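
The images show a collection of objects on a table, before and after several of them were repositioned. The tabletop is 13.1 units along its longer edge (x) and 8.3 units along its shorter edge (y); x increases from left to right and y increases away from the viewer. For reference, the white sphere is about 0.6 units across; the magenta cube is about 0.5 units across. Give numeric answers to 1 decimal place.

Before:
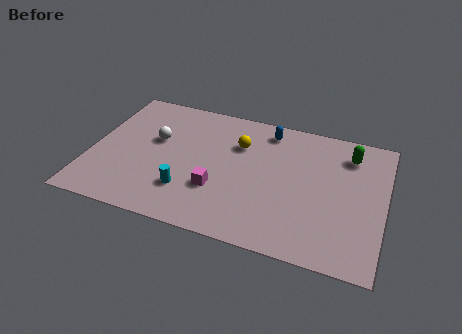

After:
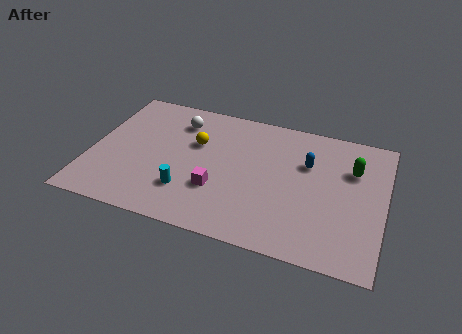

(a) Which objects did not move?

the magenta cube and the cyan cylinder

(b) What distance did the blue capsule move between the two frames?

2.5

The blue capsule was near (7.7, 7.1) before and (9.6, 5.5) after, so it travelled √(1.9² + 1.6²) ≈ 2.5 units.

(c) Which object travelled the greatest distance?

the blue capsule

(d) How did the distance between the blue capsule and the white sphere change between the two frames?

+0.7

Before: roughly 5.3 units apart; after: 6.0. That's 0.7 units further apart.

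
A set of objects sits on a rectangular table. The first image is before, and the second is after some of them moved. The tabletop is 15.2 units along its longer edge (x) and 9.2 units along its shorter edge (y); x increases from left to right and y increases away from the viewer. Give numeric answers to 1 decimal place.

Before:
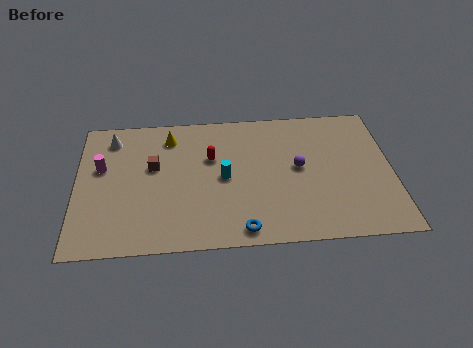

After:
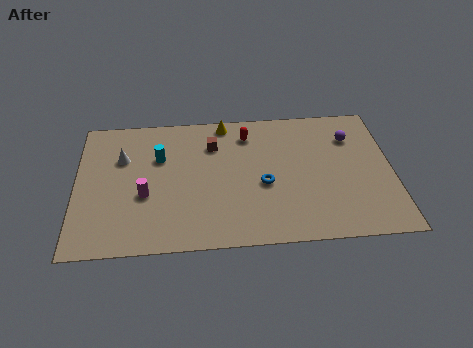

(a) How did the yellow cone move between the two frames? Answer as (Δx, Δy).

(2.7, 0.8)

The yellow cone started near (4.5, 7.5) and ended near (7.2, 8.3).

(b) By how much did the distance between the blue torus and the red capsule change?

-1.5

Before: roughly 5.1 units apart; after: 3.6. That's 1.5 units closer together.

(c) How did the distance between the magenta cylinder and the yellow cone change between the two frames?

+2.3

The distance was about 3.8 in the first image and 6.1 in the second, so they moved 2.3 units further apart.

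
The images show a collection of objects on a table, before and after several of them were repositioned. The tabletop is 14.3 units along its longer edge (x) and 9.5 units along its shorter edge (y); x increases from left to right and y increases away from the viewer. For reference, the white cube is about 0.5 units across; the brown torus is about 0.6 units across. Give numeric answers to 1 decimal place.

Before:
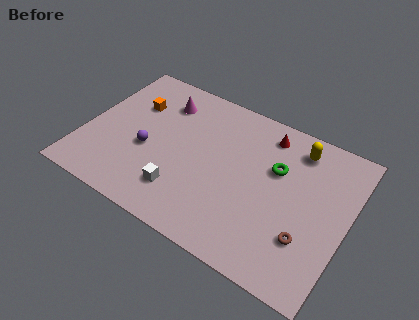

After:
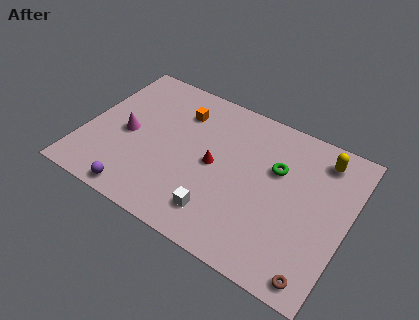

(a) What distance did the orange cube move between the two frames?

2.6

The orange cube was near (2.3, 6.5) before and (4.8, 7.2) after, so it travelled √(2.5² + 0.7²) ≈ 2.6 units.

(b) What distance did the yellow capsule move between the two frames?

1.3

The yellow capsule was near (11.2, 7.9) before and (12.5, 7.9) after, so it travelled √(1.3² + 0.0²) ≈ 1.3 units.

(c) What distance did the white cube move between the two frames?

2.1

The white cube was near (5.7, 2.2) before and (7.8, 1.9) after, so it travelled √(2.1² + 0.3²) ≈ 2.1 units.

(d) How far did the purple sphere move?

3.0

The purple sphere was near (3.5, 3.9) before and (3.5, 0.9) after, so it travelled √(0.0² + 3.0²) ≈ 3.0 units.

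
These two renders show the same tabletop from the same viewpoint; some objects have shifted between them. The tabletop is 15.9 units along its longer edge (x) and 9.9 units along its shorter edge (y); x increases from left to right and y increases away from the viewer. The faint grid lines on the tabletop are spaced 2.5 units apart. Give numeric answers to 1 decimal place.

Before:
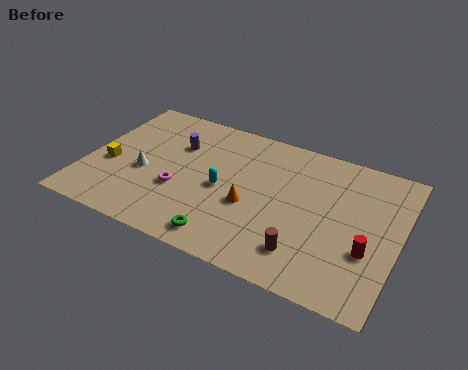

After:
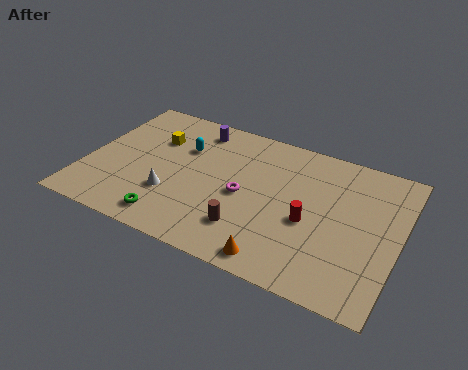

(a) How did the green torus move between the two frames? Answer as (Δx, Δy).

(-2.8, 0.1)

From the two frames, the green torus sits at roughly (7.6, 1.3) before and (4.8, 1.4) after.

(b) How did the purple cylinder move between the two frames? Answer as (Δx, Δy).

(0.8, 1.6)

The purple cylinder started near (4.3, 6.8) and ended near (5.1, 8.4).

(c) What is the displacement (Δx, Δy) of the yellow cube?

(2.0, 2.8)

From the two frames, the yellow cube sits at roughly (1.2, 4.0) before and (3.2, 6.8) after.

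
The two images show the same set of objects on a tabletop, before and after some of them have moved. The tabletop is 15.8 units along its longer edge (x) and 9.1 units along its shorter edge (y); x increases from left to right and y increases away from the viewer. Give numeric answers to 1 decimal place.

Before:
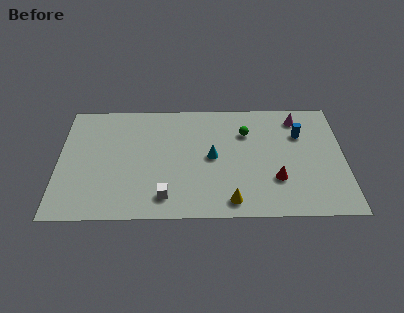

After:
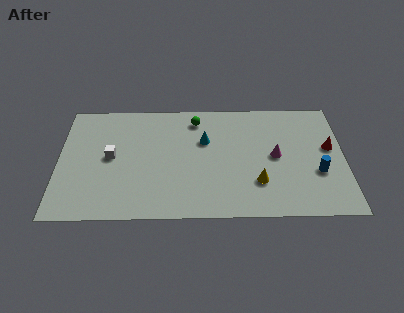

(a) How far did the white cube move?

4.3

From (5.9, 1.6) to (2.9, 4.7), the white cube covered √(3.0² + 3.1²) ≈ 4.3 units.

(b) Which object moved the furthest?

the white cube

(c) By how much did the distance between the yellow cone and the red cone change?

+1.8

Before: roughly 3.0 units apart; after: 4.8. That's 1.8 units further apart.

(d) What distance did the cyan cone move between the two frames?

1.4

From (8.5, 4.6) to (8.1, 5.9), the cyan cone covered √(0.4² + 1.3²) ≈ 1.4 units.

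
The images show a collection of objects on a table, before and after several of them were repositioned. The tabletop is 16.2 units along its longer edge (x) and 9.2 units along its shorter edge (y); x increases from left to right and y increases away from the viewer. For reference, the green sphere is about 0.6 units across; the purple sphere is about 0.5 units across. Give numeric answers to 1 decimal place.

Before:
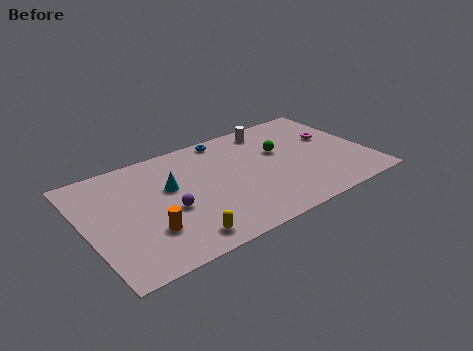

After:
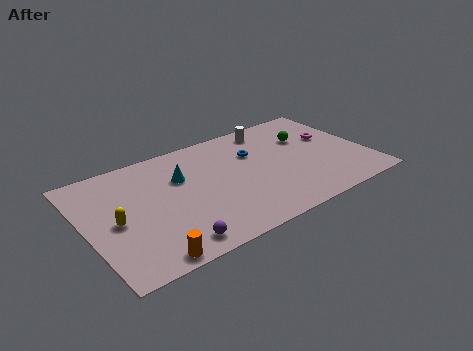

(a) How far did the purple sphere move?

2.6

The purple sphere moved from about (4.6, 3.8) to (4.3, 1.2), a distance of √(0.3² + 2.6²) ≈ 2.6.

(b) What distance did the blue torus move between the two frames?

2.5

The blue torus moved from about (8.6, 8.3) to (9.9, 6.2), a distance of √(1.3² + 2.1²) ≈ 2.5.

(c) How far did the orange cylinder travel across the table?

1.9

The orange cylinder was near (3.2, 2.7) before and (2.8, 0.8) after, so it travelled √(0.4² + 1.9²) ≈ 1.9 units.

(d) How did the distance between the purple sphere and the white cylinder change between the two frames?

+1.8

They were about 7.8 units apart before and 9.6 after — 1.8 units further apart.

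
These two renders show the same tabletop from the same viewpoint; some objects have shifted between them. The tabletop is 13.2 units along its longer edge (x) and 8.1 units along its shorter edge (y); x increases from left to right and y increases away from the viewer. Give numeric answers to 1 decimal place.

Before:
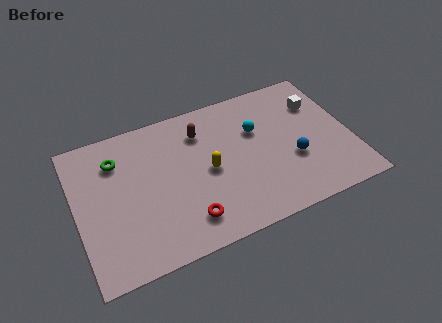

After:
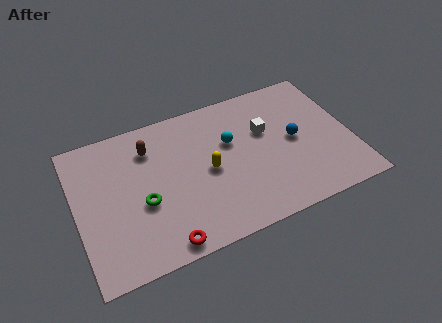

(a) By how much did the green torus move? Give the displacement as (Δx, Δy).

(1.0, -2.8)

From the two frames, the green torus sits at roughly (2.1, 6.1) before and (3.1, 3.3) after.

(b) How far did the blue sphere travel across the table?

1.1

The blue sphere was near (10.3, 3.0) before and (10.5, 4.1) after, so it travelled √(0.2² + 1.1²) ≈ 1.1 units.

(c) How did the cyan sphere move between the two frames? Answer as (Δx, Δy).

(-1.3, -0.2)

The cyan sphere started near (8.8, 5.3) and ended near (7.5, 5.1).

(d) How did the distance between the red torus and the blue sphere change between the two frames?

+2.0

The distance was about 5.5 in the first image and 7.5 in the second, so they moved 2.0 units further apart.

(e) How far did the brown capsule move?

2.5

The brown capsule was near (6.2, 6.2) before and (3.7, 6.2) after, so it travelled √(2.5² + 0.0²) ≈ 2.5 units.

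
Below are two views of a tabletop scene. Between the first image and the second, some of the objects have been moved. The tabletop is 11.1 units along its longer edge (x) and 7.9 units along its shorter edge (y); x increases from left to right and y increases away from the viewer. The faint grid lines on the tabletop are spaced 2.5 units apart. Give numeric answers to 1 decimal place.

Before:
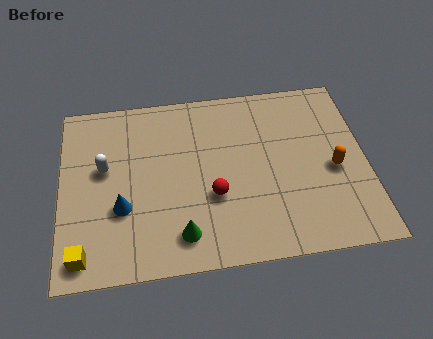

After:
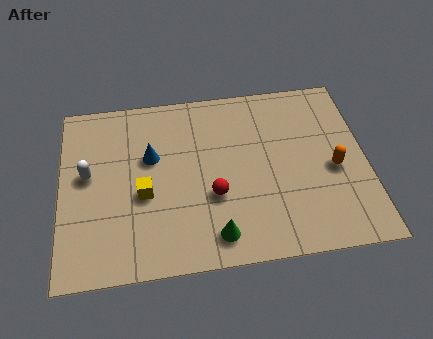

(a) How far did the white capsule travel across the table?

0.6

From (1.6, 4.6) to (1.0, 4.4), the white capsule covered √(0.6² + 0.2²) ≈ 0.6 units.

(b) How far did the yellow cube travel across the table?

3.2

The yellow cube moved from about (0.8, 1.0) to (3.0, 3.3), a distance of √(2.2² + 2.3²) ≈ 3.2.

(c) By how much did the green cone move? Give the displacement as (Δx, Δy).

(1.2, -0.2)

From the two frames, the green cone sits at roughly (4.3, 1.4) before and (5.5, 1.2) after.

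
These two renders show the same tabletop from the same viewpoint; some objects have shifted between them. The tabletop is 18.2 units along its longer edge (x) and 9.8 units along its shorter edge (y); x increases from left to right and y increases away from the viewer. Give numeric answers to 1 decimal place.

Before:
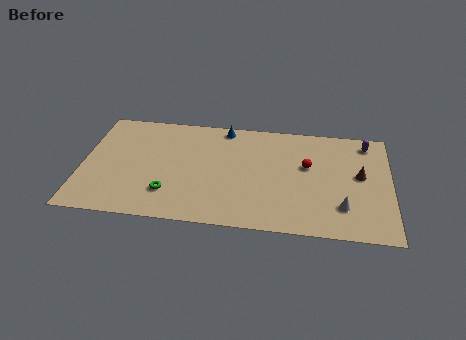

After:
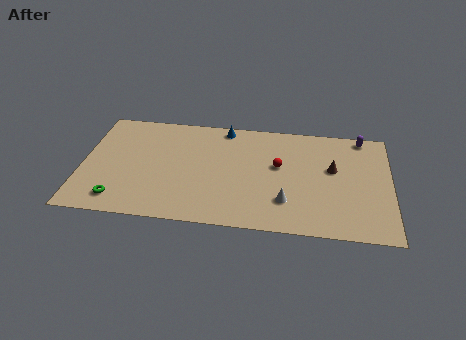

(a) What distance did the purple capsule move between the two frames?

0.6

The purple capsule moved from about (16.8, 8.4) to (16.5, 8.9), a distance of √(0.3² + 0.5²) ≈ 0.6.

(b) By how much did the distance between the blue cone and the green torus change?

+2.4

They were about 7.0 units apart before and 9.4 after — 2.4 units further apart.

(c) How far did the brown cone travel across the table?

1.6

From (16.4, 5.4) to (14.8, 5.8), the brown cone covered √(1.6² + 0.4²) ≈ 1.6 units.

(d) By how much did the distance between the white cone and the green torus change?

-0.3

They were about 10.2 units apart before and 9.9 after — 0.3 units closer together.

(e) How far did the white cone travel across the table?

3.3

From (15.4, 2.5) to (12.1, 2.6), the white cone covered √(3.3² + 0.1²) ≈ 3.3 units.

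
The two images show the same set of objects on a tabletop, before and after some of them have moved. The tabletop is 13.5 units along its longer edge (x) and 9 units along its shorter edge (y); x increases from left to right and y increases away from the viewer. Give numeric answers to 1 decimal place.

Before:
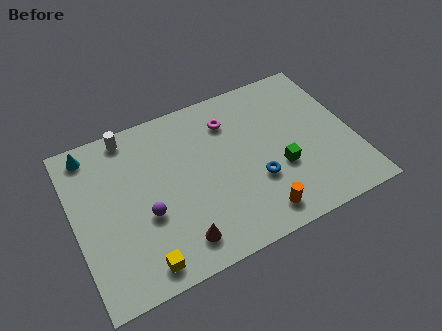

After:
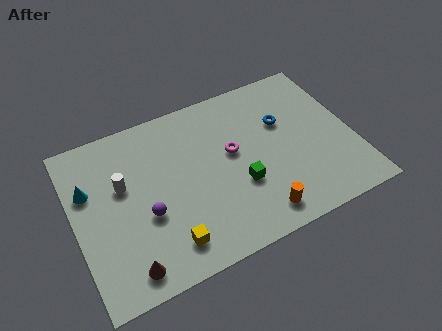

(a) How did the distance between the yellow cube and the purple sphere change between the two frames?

-0.4

Before: roughly 2.5 units apart; after: 2.1. That's 0.4 units closer together.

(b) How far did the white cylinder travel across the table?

2.7

From (3.0, 8.1) to (2.4, 5.5), the white cylinder covered √(0.6² + 2.6²) ≈ 2.7 units.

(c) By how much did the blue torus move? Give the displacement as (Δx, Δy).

(1.7, 2.7)

The blue torus started near (8.6, 3.1) and ended near (10.3, 5.8).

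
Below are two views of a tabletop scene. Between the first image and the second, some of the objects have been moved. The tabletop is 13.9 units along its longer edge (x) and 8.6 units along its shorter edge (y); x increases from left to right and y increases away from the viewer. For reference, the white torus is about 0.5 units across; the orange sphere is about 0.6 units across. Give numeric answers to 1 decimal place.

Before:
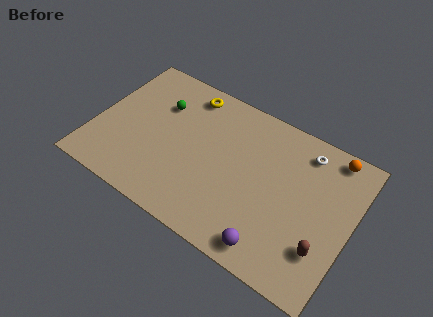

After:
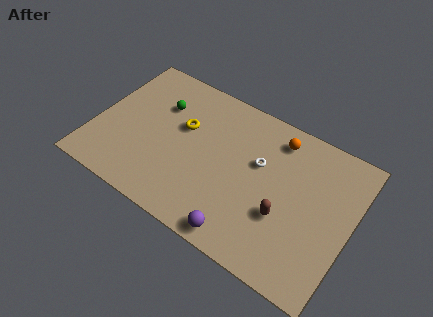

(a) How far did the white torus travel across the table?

2.9

The white torus moved from about (11.0, 7.2) to (8.8, 5.3), a distance of √(2.2² + 1.9²) ≈ 2.9.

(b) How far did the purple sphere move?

1.6

The purple sphere moved from about (10.2, 1.1) to (8.6, 0.9), a distance of √(1.6² + 0.2²) ≈ 1.6.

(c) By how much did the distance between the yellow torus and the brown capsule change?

-3.3

The distance was about 9.6 in the first image and 6.3 in the second, so they moved 3.3 units closer together.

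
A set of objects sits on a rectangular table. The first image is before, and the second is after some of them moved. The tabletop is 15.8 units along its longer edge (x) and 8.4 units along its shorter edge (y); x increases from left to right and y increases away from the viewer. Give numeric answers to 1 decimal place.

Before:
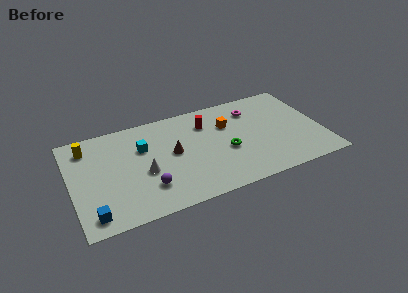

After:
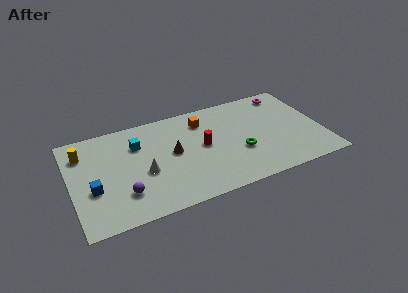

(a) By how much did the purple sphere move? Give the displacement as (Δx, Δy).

(-1.5, 0.0)

The purple sphere started near (4.6, 2.2) and ended near (3.1, 2.2).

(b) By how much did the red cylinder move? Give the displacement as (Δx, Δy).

(-0.4, -1.9)

The red cylinder started near (8.7, 6.3) and ended near (8.3, 4.4).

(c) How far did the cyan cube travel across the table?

0.5

The cyan cube moved from about (4.6, 5.6) to (4.3, 6.0), a distance of √(0.3² + 0.4²) ≈ 0.5.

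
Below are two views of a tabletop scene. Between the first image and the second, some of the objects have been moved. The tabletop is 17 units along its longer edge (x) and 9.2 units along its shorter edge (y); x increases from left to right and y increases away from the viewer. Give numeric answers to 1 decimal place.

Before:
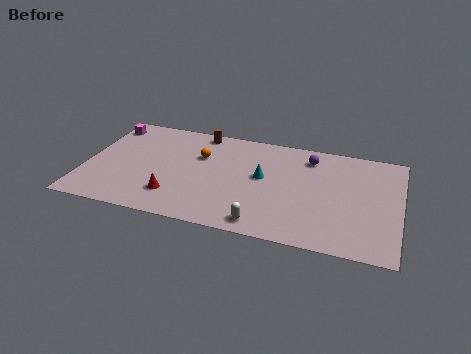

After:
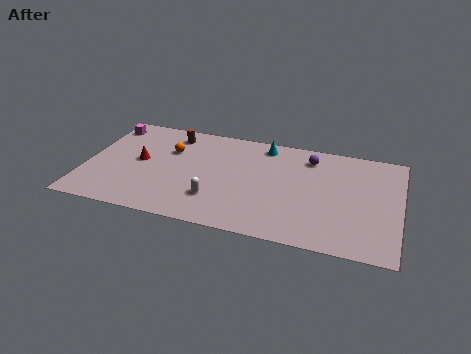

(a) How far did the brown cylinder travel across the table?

1.6

From (5.9, 8.3) to (4.4, 7.7), the brown cylinder covered √(1.5² + 0.6²) ≈ 1.6 units.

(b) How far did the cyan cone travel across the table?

2.9

From (9.6, 5.1) to (9.5, 8.0), the cyan cone covered √(0.1² + 2.9²) ≈ 2.9 units.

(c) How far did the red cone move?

3.3

The red cone was near (5.0, 2.2) before and (2.9, 4.8) after, so it travelled √(2.1² + 2.6²) ≈ 3.3 units.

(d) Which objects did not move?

the purple sphere and the magenta cube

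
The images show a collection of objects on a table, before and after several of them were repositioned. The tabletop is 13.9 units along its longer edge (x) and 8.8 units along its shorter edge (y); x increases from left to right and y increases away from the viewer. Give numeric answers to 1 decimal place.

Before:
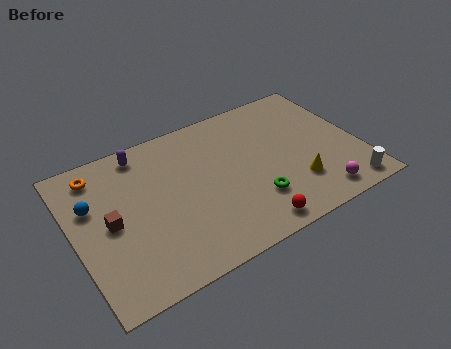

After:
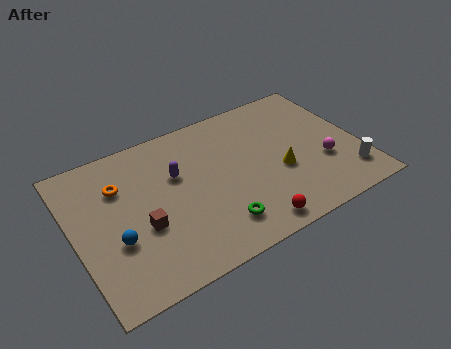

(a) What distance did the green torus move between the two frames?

2.0

From (8.4, 2.4) to (6.5, 1.8), the green torus covered √(1.9² + 0.6²) ≈ 2.0 units.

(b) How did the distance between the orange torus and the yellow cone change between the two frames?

-2.3

Before: roughly 10.3 units apart; after: 8.0. That's 2.3 units closer together.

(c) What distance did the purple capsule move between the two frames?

2.5

The purple capsule was near (3.7, 7.7) before and (5.1, 5.6) after, so it travelled √(1.4² + 2.1²) ≈ 2.5 units.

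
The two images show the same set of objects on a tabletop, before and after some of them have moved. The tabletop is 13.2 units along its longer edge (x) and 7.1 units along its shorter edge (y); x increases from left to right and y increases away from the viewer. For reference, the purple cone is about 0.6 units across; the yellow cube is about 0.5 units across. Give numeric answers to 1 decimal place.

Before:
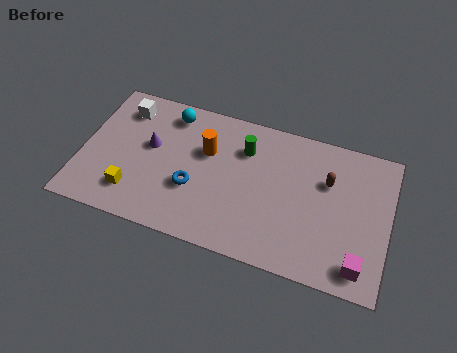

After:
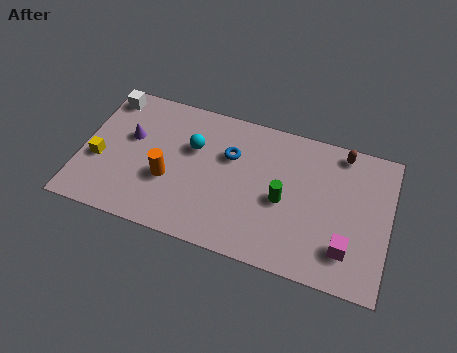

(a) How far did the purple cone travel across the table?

0.9

The purple cone moved from about (2.9, 4.1) to (2.0, 4.3), a distance of √(0.9² + 0.2²) ≈ 0.9.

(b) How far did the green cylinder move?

2.7

The green cylinder was near (6.9, 5.2) before and (8.7, 3.2) after, so it travelled √(1.8² + 2.0²) ≈ 2.7 units.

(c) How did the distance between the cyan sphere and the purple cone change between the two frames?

+0.7

Before: roughly 2.0 units apart; after: 2.7. That's 0.7 units further apart.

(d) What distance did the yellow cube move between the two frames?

2.0

From (2.4, 1.6) to (0.8, 2.8), the yellow cube covered √(1.6² + 1.2²) ≈ 2.0 units.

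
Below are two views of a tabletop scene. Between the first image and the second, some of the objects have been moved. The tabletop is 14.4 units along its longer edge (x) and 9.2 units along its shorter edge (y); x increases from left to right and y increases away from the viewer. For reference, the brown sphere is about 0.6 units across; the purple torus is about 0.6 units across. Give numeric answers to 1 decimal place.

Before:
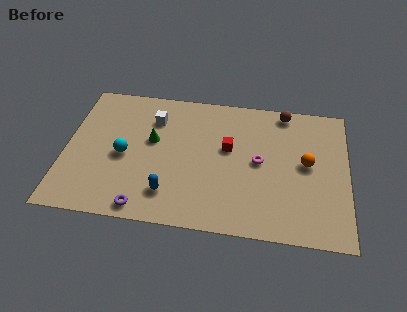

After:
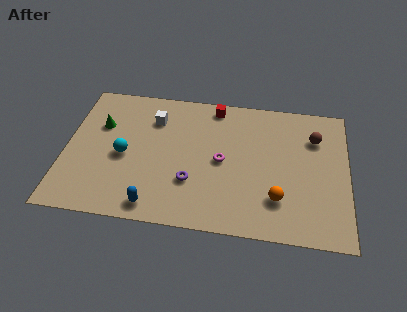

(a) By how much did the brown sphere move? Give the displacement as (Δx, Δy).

(1.6, -1.6)

From the two frames, the brown sphere sits at roughly (11.1, 8.3) before and (12.7, 6.7) after.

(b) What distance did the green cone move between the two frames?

2.8

The green cone moved from about (4.4, 5.4) to (1.7, 6.1), a distance of √(2.7² + 0.7²) ≈ 2.8.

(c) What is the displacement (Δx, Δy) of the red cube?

(-0.8, 2.8)

The red cube was at about (8.3, 5.4) and moved to about (7.5, 8.2).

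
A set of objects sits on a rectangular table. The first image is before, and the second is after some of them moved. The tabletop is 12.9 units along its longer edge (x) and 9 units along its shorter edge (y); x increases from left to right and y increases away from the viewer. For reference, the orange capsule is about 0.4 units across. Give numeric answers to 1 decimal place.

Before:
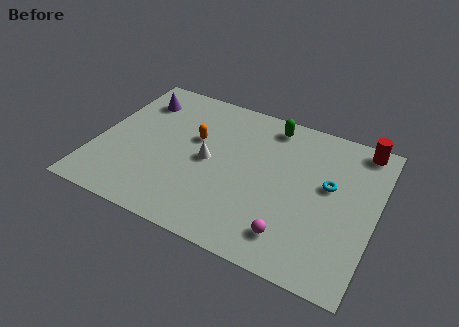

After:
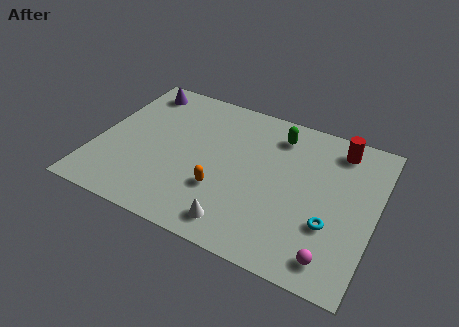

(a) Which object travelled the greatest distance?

the white cone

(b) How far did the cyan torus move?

2.2

The cyan torus was near (10.7, 5.2) before and (11.0, 3.0) after, so it travelled √(0.3² + 2.2²) ≈ 2.2 units.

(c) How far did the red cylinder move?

1.1

The red cylinder moved from about (11.9, 8.1) to (10.9, 7.6), a distance of √(1.0² + 0.5²) ≈ 1.1.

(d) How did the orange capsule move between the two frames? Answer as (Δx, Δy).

(1.6, -2.6)

From the two frames, the orange capsule sits at roughly (4.4, 5.5) before and (6.0, 2.9) after.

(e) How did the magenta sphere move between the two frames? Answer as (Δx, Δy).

(1.9, -0.4)

From the two frames, the magenta sphere sits at roughly (9.4, 1.7) before and (11.3, 1.3) after.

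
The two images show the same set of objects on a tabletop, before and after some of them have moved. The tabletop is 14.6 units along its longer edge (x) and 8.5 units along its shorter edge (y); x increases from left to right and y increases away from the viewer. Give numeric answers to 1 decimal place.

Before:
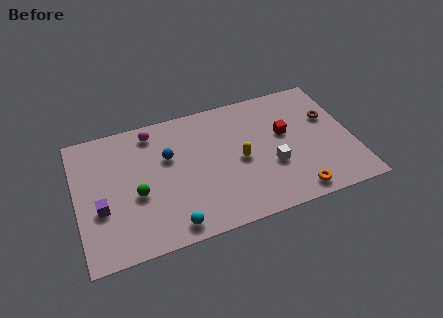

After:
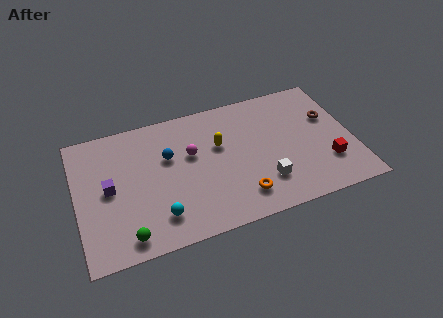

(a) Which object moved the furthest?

the red cube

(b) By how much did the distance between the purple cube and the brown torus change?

-0.6

Before: roughly 12.5 units apart; after: 11.9. That's 0.6 units closer together.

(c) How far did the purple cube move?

1.2

From (1.2, 3.2) to (1.7, 4.3), the purple cube covered √(0.5² + 1.1²) ≈ 1.2 units.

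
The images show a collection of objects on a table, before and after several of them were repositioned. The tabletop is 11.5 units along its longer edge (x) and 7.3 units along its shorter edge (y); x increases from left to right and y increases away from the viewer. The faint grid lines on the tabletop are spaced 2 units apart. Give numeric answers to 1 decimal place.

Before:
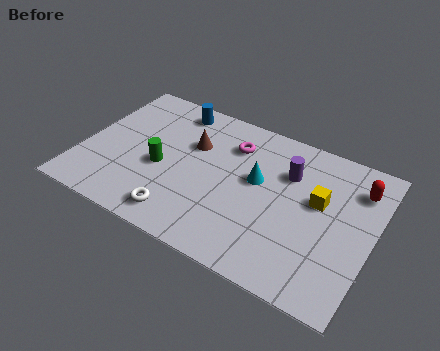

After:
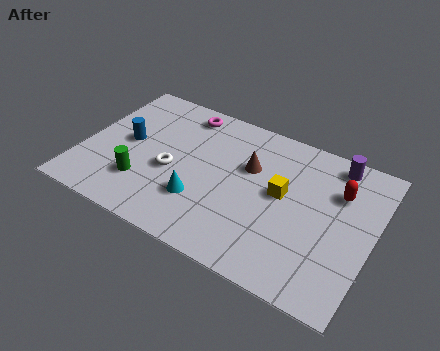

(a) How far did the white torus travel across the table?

2.1

The white torus moved from about (4.3, 1.1) to (3.6, 3.1), a distance of √(0.7² + 2.0²) ≈ 2.1.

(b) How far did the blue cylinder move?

2.9

The blue cylinder moved from about (3.2, 6.3) to (1.7, 3.8), a distance of √(1.5² + 2.5²) ≈ 2.9.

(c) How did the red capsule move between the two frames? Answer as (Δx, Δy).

(-0.7, -0.5)

From the two frames, the red capsule sits at roughly (10.7, 5.6) before and (10.0, 5.1) after.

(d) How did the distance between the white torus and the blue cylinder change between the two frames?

-3.3

They were about 5.3 units apart before and 2.0 after — 3.3 units closer together.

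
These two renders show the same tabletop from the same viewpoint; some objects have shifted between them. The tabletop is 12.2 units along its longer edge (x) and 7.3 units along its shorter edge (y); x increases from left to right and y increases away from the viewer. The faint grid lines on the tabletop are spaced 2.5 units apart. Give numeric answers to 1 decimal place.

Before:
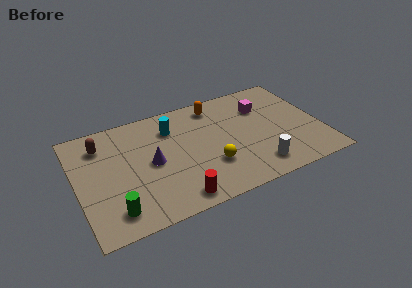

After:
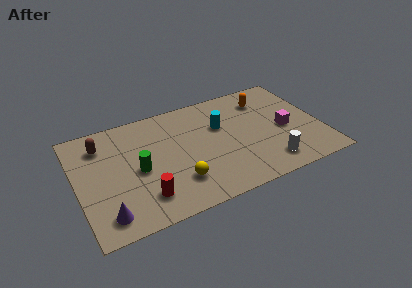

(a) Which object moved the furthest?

the purple cone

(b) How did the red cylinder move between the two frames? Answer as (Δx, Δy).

(-1.5, 0.7)

From the two frames, the red cylinder sits at roughly (4.6, 0.9) before and (3.1, 1.6) after.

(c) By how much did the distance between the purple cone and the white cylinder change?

+2.6

Before: roughly 5.5 units apart; after: 8.1. That's 2.6 units further apart.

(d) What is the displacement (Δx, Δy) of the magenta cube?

(0.9, -1.9)

The magenta cube was at about (9.5, 5.2) and moved to about (10.4, 3.3).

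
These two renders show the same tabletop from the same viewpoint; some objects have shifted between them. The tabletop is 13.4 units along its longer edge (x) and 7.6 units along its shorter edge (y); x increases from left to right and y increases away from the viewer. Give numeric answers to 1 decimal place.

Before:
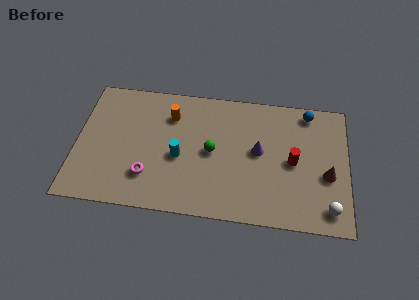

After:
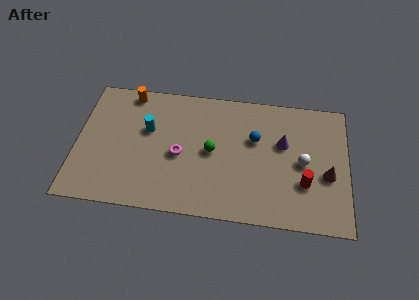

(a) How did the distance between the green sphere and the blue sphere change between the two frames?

-3.2

Before: roughly 5.5 units apart; after: 2.3. That's 3.2 units closer together.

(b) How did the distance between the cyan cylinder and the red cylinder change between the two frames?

+2.5

They were about 5.6 units apart before and 8.1 after — 2.5 units further apart.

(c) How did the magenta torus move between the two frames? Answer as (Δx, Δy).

(1.5, 1.4)

The magenta torus started near (3.6, 2.0) and ended near (5.1, 3.4).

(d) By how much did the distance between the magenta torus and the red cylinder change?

-1.0

Before: roughly 7.3 units apart; after: 6.3. That's 1.0 units closer together.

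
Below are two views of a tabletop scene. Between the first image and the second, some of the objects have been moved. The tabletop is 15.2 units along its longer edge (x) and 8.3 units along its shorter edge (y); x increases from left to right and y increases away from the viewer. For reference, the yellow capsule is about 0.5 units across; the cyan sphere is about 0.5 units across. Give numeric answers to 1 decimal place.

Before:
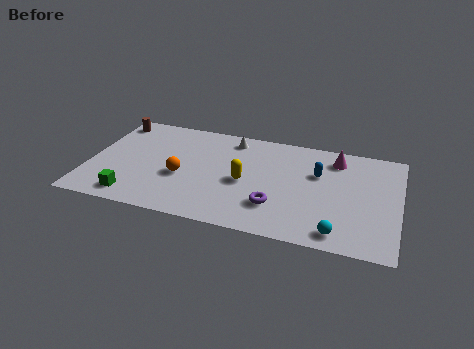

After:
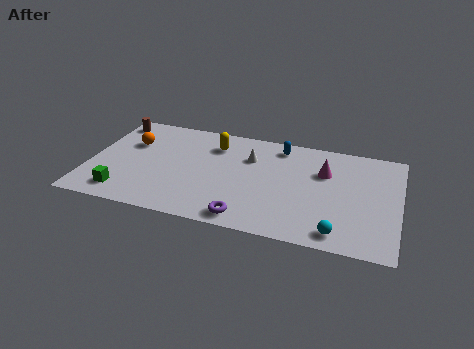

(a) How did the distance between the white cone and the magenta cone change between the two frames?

-1.5

Before: roughly 5.2 units apart; after: 3.7. That's 1.5 units closer together.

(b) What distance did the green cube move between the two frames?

0.5

The green cube moved from about (2.4, 1.2) to (1.9, 1.4), a distance of √(0.5² + 0.2²) ≈ 0.5.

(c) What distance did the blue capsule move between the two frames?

2.6

From (11.2, 5.4) to (9.2, 7.1), the blue capsule covered √(2.0² + 1.7²) ≈ 2.6 units.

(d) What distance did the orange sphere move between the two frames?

3.4

The orange sphere moved from about (4.6, 3.4) to (1.9, 5.5), a distance of √(2.7² + 2.1²) ≈ 3.4.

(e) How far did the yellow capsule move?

3.1

The yellow capsule moved from about (7.7, 3.8) to (6.0, 6.4), a distance of √(1.7² + 2.6²) ≈ 3.1.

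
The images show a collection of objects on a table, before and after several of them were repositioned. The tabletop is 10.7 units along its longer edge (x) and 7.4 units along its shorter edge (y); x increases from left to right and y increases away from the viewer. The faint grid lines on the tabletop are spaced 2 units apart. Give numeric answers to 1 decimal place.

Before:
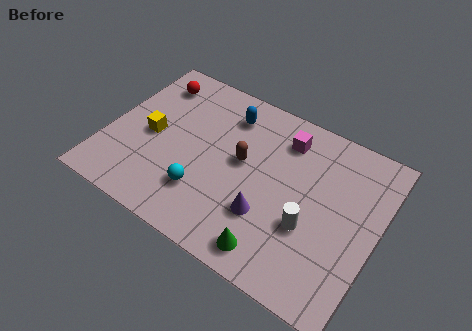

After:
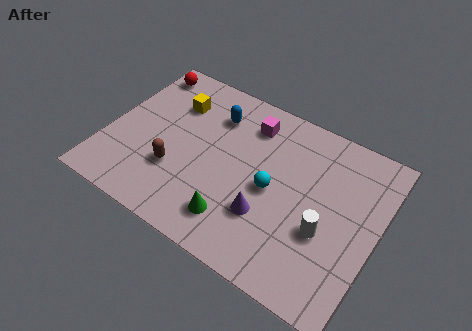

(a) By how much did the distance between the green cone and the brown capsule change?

-0.8

Before: roughly 3.6 units apart; after: 2.8. That's 0.8 units closer together.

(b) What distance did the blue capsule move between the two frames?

0.6

From (4.4, 5.9) to (3.9, 5.6), the blue capsule covered √(0.5² + 0.3²) ≈ 0.6 units.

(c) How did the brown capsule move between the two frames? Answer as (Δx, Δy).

(-2.4, -1.7)

From the two frames, the brown capsule sits at roughly (5.3, 4.1) before and (2.9, 2.4) after.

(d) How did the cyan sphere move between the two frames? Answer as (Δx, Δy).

(2.5, 1.5)

The cyan sphere started near (4.1, 2.0) and ended near (6.6, 3.5).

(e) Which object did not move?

the purple cone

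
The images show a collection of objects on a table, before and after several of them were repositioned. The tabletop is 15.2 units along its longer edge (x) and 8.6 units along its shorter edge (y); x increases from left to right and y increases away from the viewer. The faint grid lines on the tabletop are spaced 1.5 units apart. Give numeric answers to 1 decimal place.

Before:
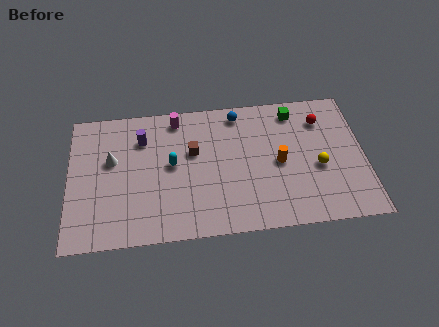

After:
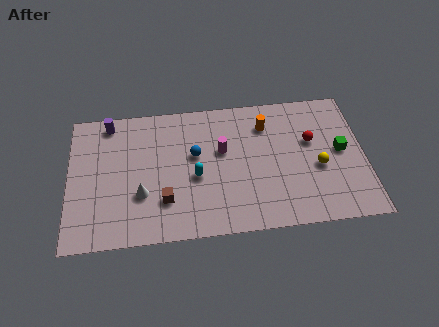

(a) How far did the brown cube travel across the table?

3.3

From (6.4, 5.3) to (4.9, 2.4), the brown cube covered √(1.5² + 2.9²) ≈ 3.3 units.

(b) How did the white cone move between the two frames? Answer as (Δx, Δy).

(1.5, -2.3)

The white cone started near (2.2, 5.2) and ended near (3.7, 2.9).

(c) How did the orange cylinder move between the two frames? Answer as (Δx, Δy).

(-0.6, 2.5)

The orange cylinder started near (10.8, 4.1) and ended near (10.2, 6.6).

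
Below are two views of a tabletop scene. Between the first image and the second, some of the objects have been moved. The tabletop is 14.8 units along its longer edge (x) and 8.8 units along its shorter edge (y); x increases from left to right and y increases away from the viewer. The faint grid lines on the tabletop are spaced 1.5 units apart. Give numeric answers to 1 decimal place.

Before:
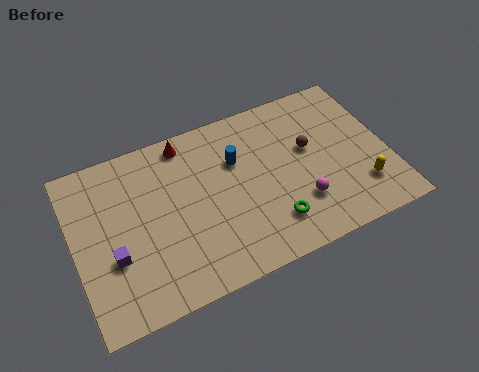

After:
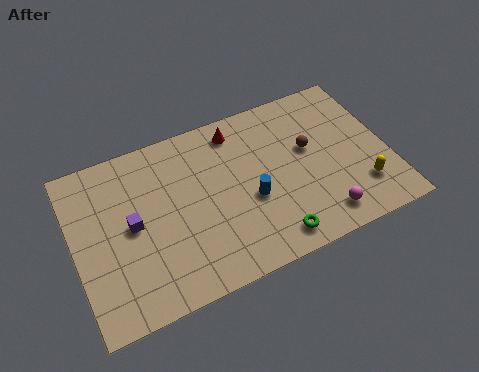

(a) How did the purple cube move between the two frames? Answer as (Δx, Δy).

(1.0, 1.3)

The purple cube was at about (1.7, 3.2) and moved to about (2.7, 4.5).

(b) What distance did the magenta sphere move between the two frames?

1.4

The magenta sphere was near (10.4, 2.5) before and (11.3, 1.4) after, so it travelled √(0.9² + 1.1²) ≈ 1.4 units.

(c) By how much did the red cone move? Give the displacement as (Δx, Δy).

(2.4, -0.3)

The red cone started near (5.6, 7.8) and ended near (8.0, 7.5).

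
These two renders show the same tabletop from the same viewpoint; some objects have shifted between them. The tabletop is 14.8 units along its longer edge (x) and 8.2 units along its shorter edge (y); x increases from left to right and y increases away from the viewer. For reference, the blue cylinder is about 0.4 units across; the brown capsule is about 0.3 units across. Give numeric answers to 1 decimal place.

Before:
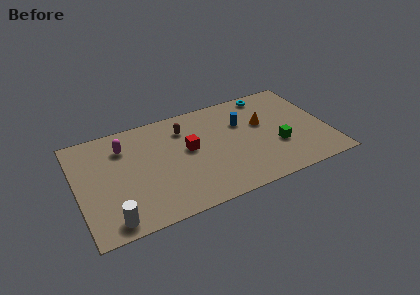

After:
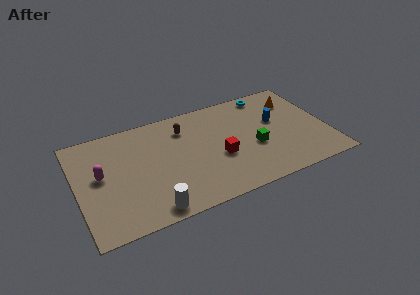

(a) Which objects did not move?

the brown capsule and the cyan torus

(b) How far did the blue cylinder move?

2.1

The blue cylinder was near (9.9, 5.5) before and (11.9, 4.9) after, so it travelled √(2.0² + 0.6²) ≈ 2.1 units.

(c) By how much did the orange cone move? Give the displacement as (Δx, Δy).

(2.1, 1.2)

From the two frames, the orange cone sits at roughly (11.1, 5.0) before and (13.2, 6.2) after.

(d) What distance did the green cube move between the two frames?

1.4

From (11.7, 2.9) to (10.4, 3.3), the green cube covered √(1.3² + 0.4²) ≈ 1.4 units.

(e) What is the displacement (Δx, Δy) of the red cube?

(1.7, -1.3)

The red cube was at about (6.6, 4.6) and moved to about (8.3, 3.3).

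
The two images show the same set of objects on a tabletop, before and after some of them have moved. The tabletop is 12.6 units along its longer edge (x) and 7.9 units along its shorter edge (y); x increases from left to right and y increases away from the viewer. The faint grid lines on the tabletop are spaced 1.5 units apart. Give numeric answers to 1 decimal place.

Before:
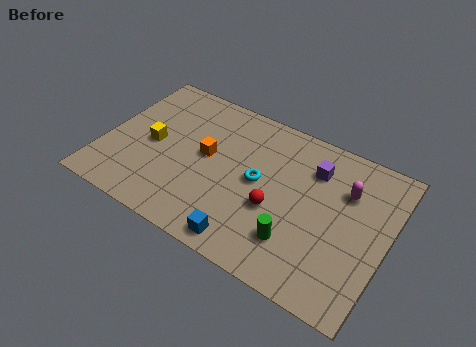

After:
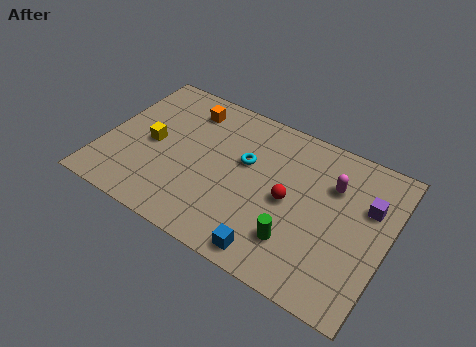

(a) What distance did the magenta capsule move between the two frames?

0.6

From (10.6, 5.5) to (10.0, 5.5), the magenta capsule covered √(0.6² + 0.0²) ≈ 0.6 units.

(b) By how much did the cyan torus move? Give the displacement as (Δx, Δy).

(-0.7, 0.7)

The cyan torus was at about (6.9, 4.1) and moved to about (6.2, 4.8).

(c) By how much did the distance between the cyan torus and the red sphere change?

+1.0

The distance was about 1.3 in the first image and 2.3 in the second, so they moved 1.0 units further apart.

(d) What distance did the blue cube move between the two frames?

1.1

From (6.9, 0.9) to (8.0, 0.9), the blue cube covered √(1.1² + 0.0²) ≈ 1.1 units.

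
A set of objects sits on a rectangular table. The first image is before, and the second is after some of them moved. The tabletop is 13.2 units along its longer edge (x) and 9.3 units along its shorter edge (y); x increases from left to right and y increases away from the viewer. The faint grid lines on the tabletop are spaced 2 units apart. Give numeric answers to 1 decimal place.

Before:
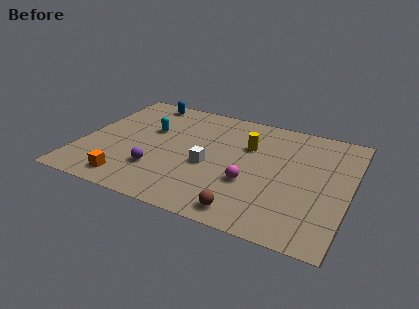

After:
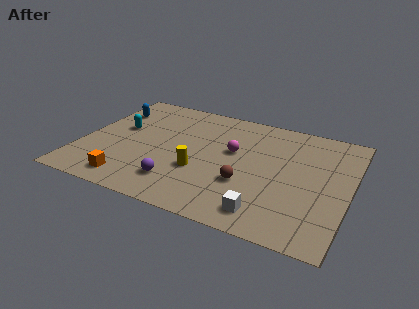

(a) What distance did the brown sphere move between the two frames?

2.1

From (8.6, 1.1) to (8.3, 3.2), the brown sphere covered √(0.3² + 2.1²) ≈ 2.1 units.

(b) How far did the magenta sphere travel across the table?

2.5

The magenta sphere was near (8.5, 3.3) before and (7.4, 5.5) after, so it travelled √(1.1² + 2.2²) ≈ 2.5 units.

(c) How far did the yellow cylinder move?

3.6

The yellow cylinder moved from about (8.1, 6.2) to (6.0, 3.3), a distance of √(2.1² + 2.9²) ≈ 3.6.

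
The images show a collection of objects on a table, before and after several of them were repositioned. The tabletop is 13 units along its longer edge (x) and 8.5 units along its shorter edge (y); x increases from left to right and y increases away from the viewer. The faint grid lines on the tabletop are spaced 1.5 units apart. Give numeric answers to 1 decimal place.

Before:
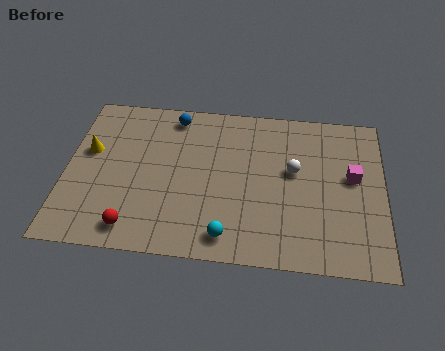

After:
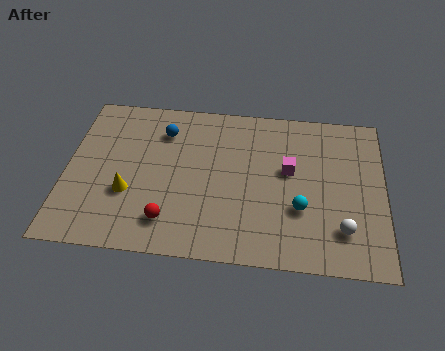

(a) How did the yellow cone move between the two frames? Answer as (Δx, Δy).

(1.7, -2.1)

The yellow cone started near (0.9, 5.1) and ended near (2.6, 3.0).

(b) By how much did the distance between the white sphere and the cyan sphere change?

-2.6

Before: roughly 4.5 units apart; after: 1.9. That's 2.6 units closer together.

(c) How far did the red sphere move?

1.5

The red sphere moved from about (2.9, 1.2) to (4.3, 1.7), a distance of √(1.4² + 0.5²) ≈ 1.5.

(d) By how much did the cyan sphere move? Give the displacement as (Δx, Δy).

(2.9, 1.7)

The cyan sphere started near (6.7, 1.2) and ended near (9.6, 2.9).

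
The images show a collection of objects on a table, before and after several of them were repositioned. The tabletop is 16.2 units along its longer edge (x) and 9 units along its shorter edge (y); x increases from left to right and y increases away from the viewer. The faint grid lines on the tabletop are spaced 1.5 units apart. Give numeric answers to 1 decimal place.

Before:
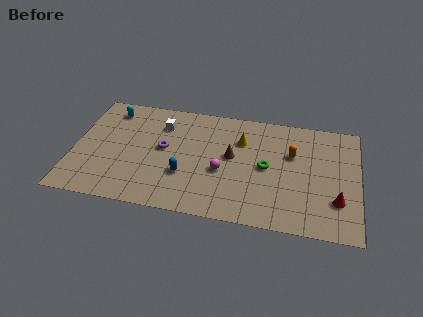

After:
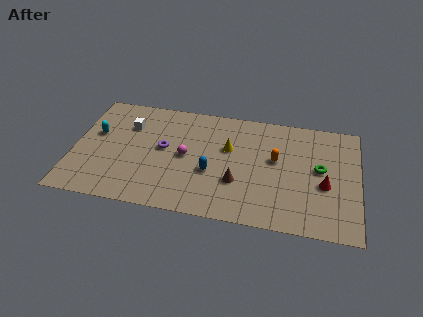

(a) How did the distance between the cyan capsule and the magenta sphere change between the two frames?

-2.3

The distance was about 7.6 in the first image and 5.3 in the second, so they moved 2.3 units closer together.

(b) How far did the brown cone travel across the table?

2.0

From (9.0, 5.0) to (9.4, 3.0), the brown cone covered √(0.4² + 2.0²) ≈ 2.0 units.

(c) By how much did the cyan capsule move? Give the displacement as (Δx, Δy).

(-0.7, -2.1)

From the two frames, the cyan capsule sits at roughly (1.9, 7.5) before and (1.2, 5.4) after.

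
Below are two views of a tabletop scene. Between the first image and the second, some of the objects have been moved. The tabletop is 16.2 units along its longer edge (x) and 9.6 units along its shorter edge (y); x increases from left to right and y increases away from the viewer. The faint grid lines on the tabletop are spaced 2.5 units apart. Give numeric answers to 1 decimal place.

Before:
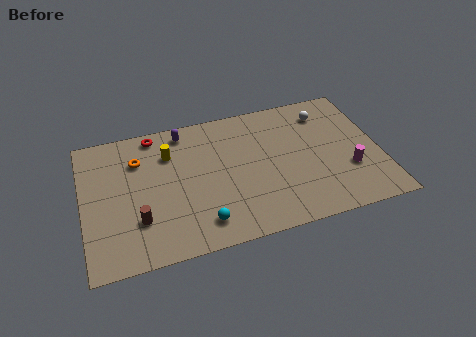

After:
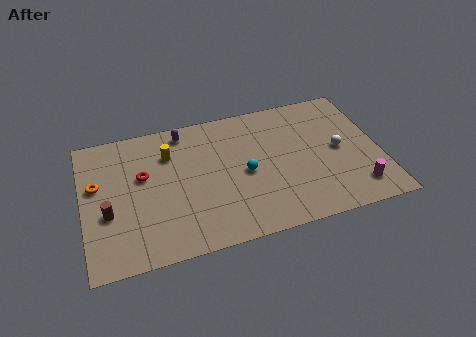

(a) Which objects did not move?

the purple capsule and the yellow cylinder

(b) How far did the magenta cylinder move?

1.4

The magenta cylinder was near (14.4, 3.2) before and (14.7, 1.8) after, so it travelled √(0.3² + 1.4²) ≈ 1.4 units.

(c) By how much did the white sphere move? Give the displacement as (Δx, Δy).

(0.5, -2.9)

From the two frames, the white sphere sits at roughly (13.5, 7.7) before and (14.0, 4.8) after.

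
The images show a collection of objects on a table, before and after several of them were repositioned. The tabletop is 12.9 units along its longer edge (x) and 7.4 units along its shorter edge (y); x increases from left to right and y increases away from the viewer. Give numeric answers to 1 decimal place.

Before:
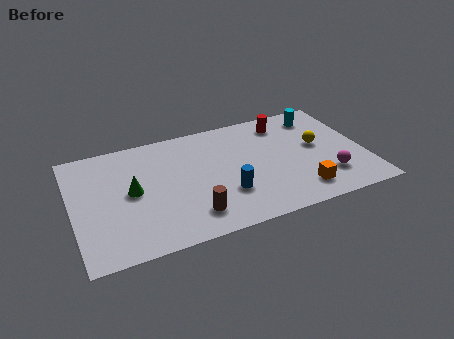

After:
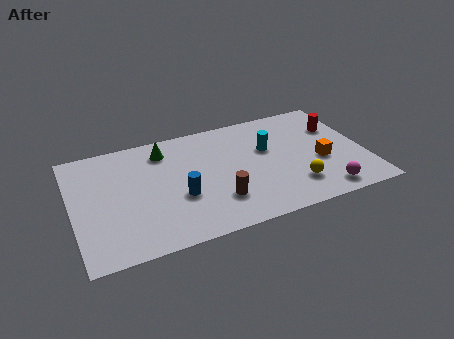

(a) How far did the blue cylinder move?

2.1

The blue cylinder moved from about (6.6, 2.3) to (4.6, 2.8), a distance of √(2.0² + 0.5²) ≈ 2.1.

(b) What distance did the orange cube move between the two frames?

1.9

The orange cube moved from about (9.8, 1.4) to (10.9, 3.0), a distance of √(1.1² + 1.6²) ≈ 1.9.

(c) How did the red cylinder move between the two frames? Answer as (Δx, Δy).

(2.3, -1.0)

From the two frames, the red cylinder sits at roughly (9.6, 6.1) before and (11.9, 5.1) after.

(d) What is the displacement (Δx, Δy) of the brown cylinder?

(1.2, 0.5)

The brown cylinder was at about (5.0, 1.5) and moved to about (6.2, 2.0).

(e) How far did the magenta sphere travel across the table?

0.9

The magenta sphere moved from about (11.1, 1.9) to (10.8, 1.0), a distance of √(0.3² + 0.9²) ≈ 0.9.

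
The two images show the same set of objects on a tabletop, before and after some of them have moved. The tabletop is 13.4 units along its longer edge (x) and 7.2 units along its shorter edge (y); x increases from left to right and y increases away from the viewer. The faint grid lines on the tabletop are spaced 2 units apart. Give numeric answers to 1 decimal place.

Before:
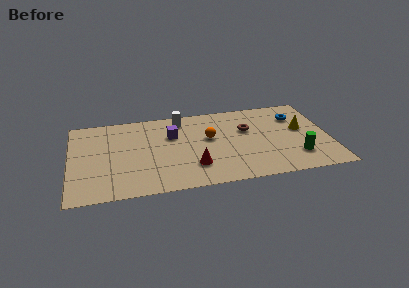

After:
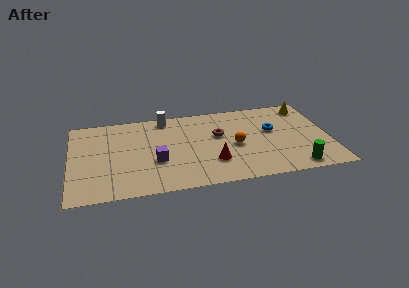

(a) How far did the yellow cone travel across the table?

2.0

The yellow cone moved from about (12.0, 4.1) to (12.4, 6.1), a distance of √(0.4² + 2.0²) ≈ 2.0.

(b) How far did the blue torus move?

1.6

From (11.8, 5.3) to (10.5, 4.3), the blue torus covered √(1.3² + 1.0²) ≈ 1.6 units.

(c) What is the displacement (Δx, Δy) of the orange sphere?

(1.3, -0.9)

The orange sphere started near (7.2, 4.2) and ended near (8.5, 3.3).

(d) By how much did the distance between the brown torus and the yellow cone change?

+2.2

The distance was about 2.8 in the first image and 5.0 in the second, so they moved 2.2 units further apart.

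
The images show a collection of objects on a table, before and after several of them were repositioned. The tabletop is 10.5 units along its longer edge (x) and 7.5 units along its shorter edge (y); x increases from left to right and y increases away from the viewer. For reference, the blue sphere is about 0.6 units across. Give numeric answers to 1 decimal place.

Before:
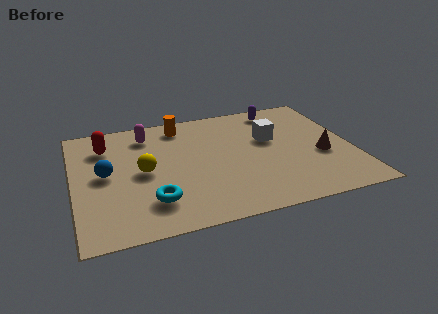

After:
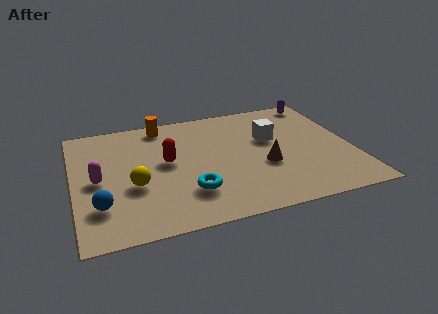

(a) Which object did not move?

the white cube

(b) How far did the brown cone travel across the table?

2.2

From (9.3, 3.0) to (7.1, 2.9), the brown cone covered √(2.2² + 0.1²) ≈ 2.2 units.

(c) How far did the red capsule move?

2.7

From (1.3, 5.7) to (3.5, 4.1), the red capsule covered √(2.2² + 1.6²) ≈ 2.7 units.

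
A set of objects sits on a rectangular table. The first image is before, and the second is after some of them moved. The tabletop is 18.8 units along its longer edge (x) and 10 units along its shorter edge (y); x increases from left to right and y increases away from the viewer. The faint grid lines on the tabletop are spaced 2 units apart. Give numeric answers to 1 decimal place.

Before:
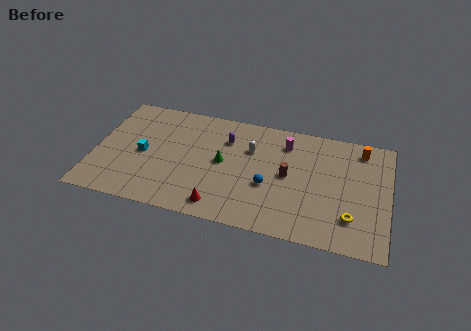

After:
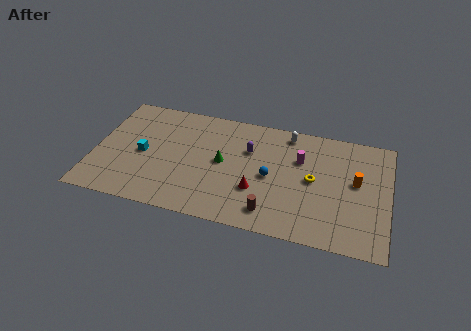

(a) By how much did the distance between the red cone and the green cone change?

-0.8

They were about 3.8 units apart before and 3.0 after — 0.8 units closer together.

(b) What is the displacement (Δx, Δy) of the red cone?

(2.2, 1.9)

From the two frames, the red cone sits at roughly (8.3, 1.4) before and (10.5, 3.3) after.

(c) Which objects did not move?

the green cone and the cyan cube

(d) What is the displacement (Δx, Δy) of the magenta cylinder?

(1.0, -1.2)

From the two frames, the magenta cylinder sits at roughly (12.1, 7.9) before and (13.1, 6.7) after.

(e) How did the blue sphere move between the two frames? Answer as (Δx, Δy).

(0.1, 0.8)

From the two frames, the blue sphere sits at roughly (11.2, 3.9) before and (11.3, 4.7) after.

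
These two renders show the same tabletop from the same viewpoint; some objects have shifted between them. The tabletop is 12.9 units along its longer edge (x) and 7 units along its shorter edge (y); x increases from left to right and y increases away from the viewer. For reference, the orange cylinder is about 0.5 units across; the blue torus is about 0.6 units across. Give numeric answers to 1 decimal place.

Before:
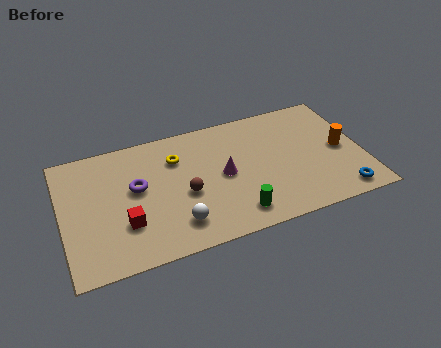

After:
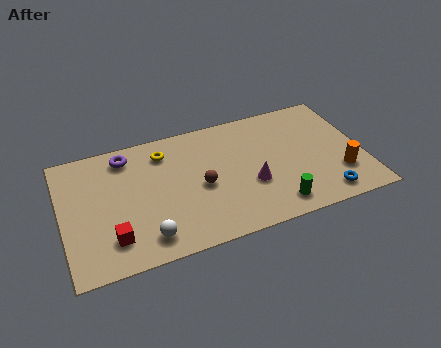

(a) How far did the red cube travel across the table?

0.8

The red cube was near (2.6, 2.2) before and (2.0, 1.6) after, so it travelled √(0.6² + 0.6²) ≈ 0.8 units.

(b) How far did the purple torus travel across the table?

1.9

From (3.2, 4.0) to (2.9, 5.9), the purple torus covered √(0.3² + 1.9²) ≈ 1.9 units.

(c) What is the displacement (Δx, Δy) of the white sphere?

(-1.3, -0.3)

The white sphere started near (4.7, 1.5) and ended near (3.4, 1.2).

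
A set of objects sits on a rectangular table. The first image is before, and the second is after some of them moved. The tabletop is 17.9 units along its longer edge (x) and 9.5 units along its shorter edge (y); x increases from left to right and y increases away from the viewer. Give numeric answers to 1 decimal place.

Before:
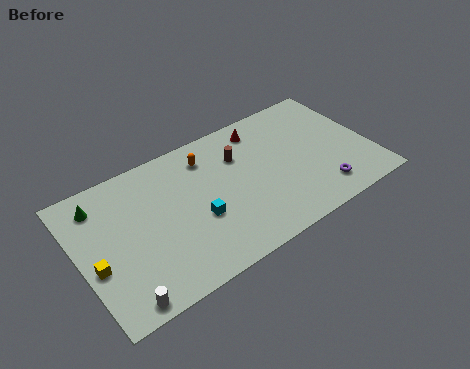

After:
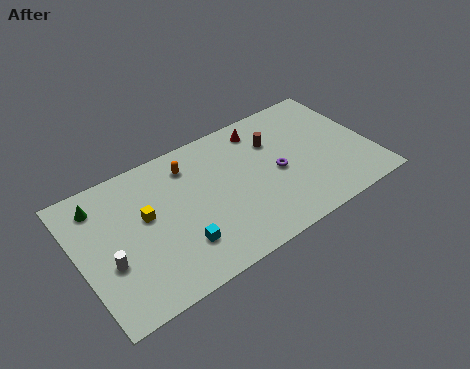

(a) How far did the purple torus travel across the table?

3.5

From (14.4, 1.8) to (12.1, 4.4), the purple torus covered √(2.3² + 2.6²) ≈ 3.5 units.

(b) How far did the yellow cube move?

3.7

From (0.8, 3.8) to (4.1, 5.5), the yellow cube covered √(3.3² + 1.7²) ≈ 3.7 units.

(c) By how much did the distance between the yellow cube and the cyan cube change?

-2.8

The distance was about 6.2 in the first image and 3.4 in the second, so they moved 2.8 units closer together.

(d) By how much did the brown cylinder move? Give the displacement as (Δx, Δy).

(2.2, 0.0)

From the two frames, the brown cylinder sits at roughly (10.1, 6.7) before and (12.3, 6.7) after.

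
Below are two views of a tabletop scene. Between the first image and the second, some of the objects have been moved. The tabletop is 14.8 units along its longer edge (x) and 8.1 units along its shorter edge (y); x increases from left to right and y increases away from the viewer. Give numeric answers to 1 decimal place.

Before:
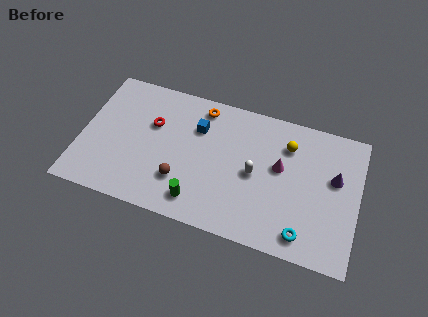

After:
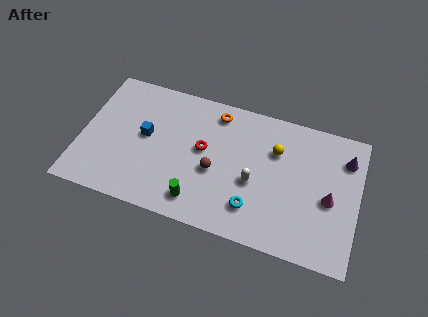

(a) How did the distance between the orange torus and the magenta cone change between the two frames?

+2.1

They were about 5.0 units apart before and 7.1 after — 2.1 units further apart.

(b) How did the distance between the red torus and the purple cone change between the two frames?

-2.1

The distance was about 9.8 in the first image and 7.7 in the second, so they moved 2.1 units closer together.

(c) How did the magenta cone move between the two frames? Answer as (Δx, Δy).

(2.7, -1.1)

The magenta cone was at about (10.6, 4.7) and moved to about (13.3, 3.6).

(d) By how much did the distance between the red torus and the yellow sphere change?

-3.3

Before: roughly 7.3 units apart; after: 4.0. That's 3.3 units closer together.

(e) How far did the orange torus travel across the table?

0.8

From (6.2, 7.0) to (7.0, 6.9), the orange torus covered √(0.8² + 0.1²) ≈ 0.8 units.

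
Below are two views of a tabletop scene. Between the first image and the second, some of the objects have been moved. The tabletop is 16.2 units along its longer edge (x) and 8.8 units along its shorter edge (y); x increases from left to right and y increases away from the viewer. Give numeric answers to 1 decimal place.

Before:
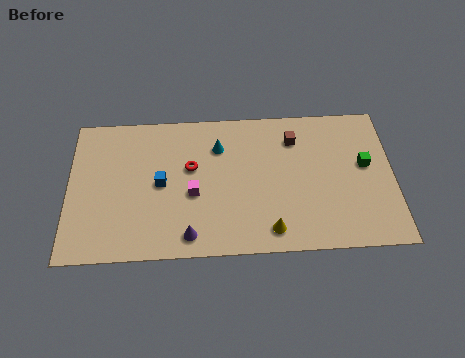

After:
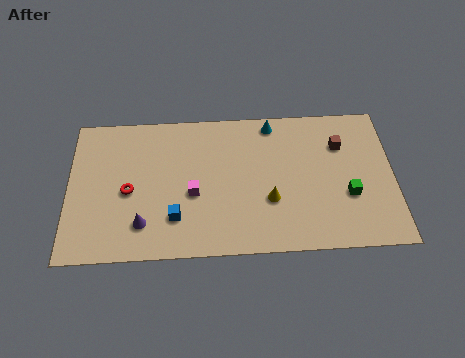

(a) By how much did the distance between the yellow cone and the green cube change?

-2.2

They were about 6.1 units apart before and 3.9 after — 2.2 units closer together.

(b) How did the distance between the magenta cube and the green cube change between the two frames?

-1.0

They were about 8.7 units apart before and 7.7 after — 1.0 units closer together.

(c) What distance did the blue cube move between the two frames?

2.2

The blue cube moved from about (4.6, 4.4) to (5.3, 2.3), a distance of √(0.7² + 2.1²) ≈ 2.2.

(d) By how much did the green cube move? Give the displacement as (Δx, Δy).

(-0.9, -1.8)

The green cube started near (14.8, 5.0) and ended near (13.9, 3.2).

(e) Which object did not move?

the magenta cube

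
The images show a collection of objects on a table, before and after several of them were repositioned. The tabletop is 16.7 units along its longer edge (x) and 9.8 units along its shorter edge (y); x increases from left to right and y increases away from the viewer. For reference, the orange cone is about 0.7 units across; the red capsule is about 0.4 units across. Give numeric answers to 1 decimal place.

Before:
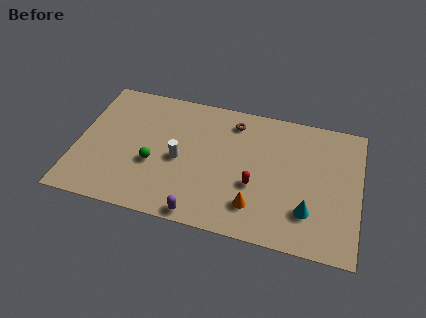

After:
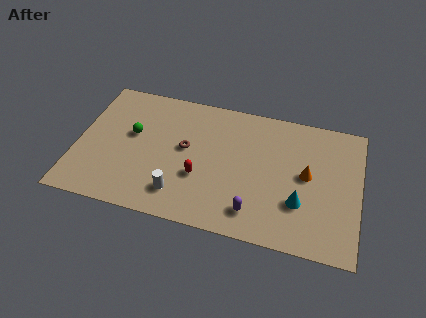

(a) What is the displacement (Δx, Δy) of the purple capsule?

(3.1, 1.0)

The purple capsule started near (7.6, 0.8) and ended near (10.7, 1.8).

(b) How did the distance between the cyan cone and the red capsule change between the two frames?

+2.5

Before: roughly 3.4 units apart; after: 5.9. That's 2.5 units further apart.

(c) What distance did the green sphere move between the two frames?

2.4

From (4.6, 3.8) to (3.2, 5.7), the green sphere covered √(1.4² + 1.9²) ≈ 2.4 units.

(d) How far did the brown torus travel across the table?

3.8

From (9.1, 8.1) to (6.4, 5.4), the brown torus covered √(2.7² + 2.7²) ≈ 3.8 units.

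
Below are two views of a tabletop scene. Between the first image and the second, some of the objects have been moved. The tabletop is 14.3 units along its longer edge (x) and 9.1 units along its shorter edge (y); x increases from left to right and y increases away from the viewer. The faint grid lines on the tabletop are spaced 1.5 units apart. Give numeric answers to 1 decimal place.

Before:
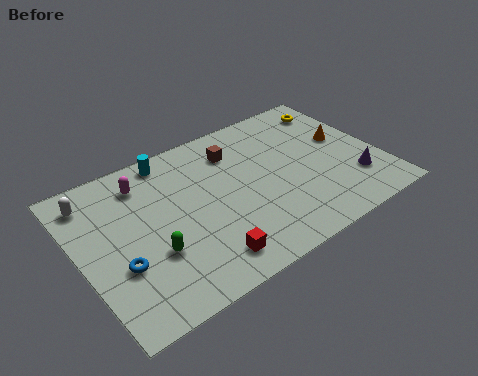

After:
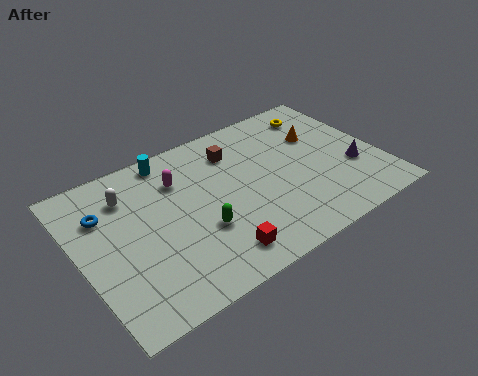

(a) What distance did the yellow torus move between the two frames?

0.8

From (13.0, 7.5) to (12.2, 7.5), the yellow torus covered √(0.8² + 0.0²) ≈ 0.8 units.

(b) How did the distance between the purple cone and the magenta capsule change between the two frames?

-2.0

Before: roughly 10.6 units apart; after: 8.6. That's 2.0 units closer together.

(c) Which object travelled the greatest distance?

the blue torus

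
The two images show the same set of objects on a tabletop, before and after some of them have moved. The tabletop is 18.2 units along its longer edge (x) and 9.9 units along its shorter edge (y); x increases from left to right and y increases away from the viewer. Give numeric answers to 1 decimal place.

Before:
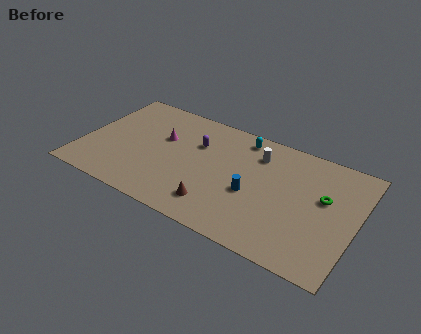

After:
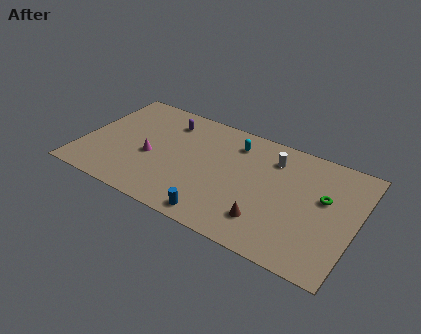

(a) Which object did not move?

the green torus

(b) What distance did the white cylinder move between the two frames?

1.0

From (11.4, 7.6) to (12.4, 7.7), the white cylinder covered √(1.0² + 0.1²) ≈ 1.0 units.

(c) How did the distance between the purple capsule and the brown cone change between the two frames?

+4.3

They were about 5.1 units apart before and 9.4 after — 4.3 units further apart.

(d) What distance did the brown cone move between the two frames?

3.3

The brown cone moved from about (9.4, 2.0) to (12.7, 2.3), a distance of √(3.3² + 0.3²) ≈ 3.3.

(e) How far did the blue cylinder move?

3.6

The blue cylinder moved from about (11.5, 4.1) to (9.6, 1.1), a distance of √(1.9² + 3.0²) ≈ 3.6.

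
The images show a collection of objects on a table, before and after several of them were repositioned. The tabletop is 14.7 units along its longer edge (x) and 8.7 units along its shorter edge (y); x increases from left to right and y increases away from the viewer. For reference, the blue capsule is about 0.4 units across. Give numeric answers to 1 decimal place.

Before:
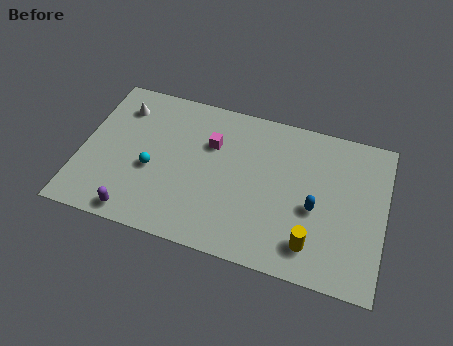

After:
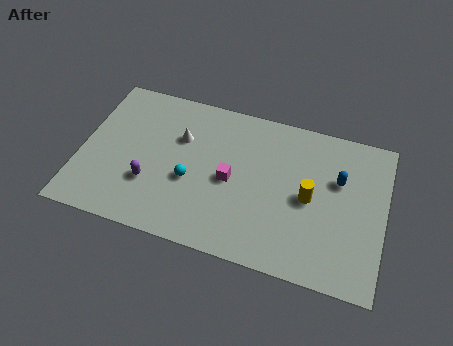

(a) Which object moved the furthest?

the white cone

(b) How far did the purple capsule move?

2.0

The purple capsule was near (3.0, 0.9) before and (3.5, 2.8) after, so it travelled √(0.5² + 1.9²) ≈ 2.0 units.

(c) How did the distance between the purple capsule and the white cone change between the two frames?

-2.8

Before: roughly 6.0 units apart; after: 3.2. That's 2.8 units closer together.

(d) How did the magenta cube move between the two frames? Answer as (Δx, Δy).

(1.1, -1.8)

The magenta cube started near (6.2, 5.9) and ended near (7.3, 4.1).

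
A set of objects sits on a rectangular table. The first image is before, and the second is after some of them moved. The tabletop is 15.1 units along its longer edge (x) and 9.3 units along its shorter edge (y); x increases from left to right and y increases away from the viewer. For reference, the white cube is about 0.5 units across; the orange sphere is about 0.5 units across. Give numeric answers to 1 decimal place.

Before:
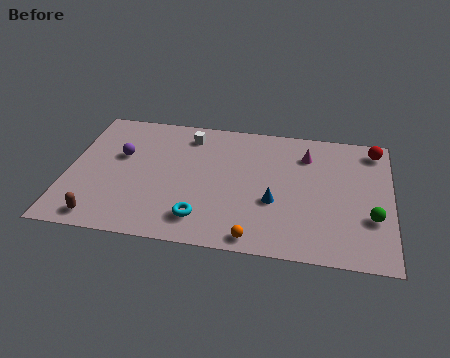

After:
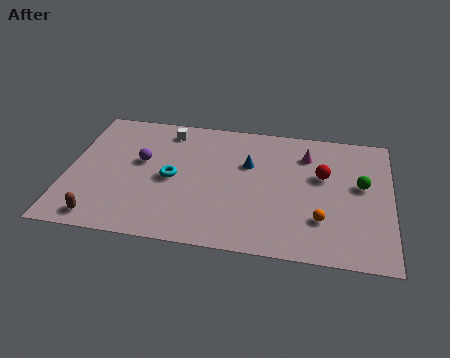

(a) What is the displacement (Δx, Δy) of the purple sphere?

(1.0, -0.3)

From the two frames, the purple sphere sits at roughly (2.4, 5.7) before and (3.4, 5.4) after.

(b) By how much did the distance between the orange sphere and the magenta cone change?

-2.0

Before: roughly 6.6 units apart; after: 4.6. That's 2.0 units closer together.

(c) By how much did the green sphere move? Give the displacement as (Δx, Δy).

(-0.5, 2.2)

From the two frames, the green sphere sits at roughly (14.2, 3.1) before and (13.7, 5.3) after.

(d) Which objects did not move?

the brown capsule and the magenta cone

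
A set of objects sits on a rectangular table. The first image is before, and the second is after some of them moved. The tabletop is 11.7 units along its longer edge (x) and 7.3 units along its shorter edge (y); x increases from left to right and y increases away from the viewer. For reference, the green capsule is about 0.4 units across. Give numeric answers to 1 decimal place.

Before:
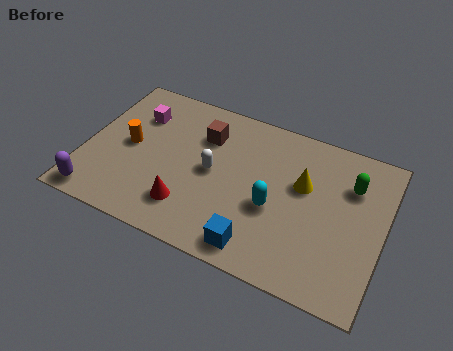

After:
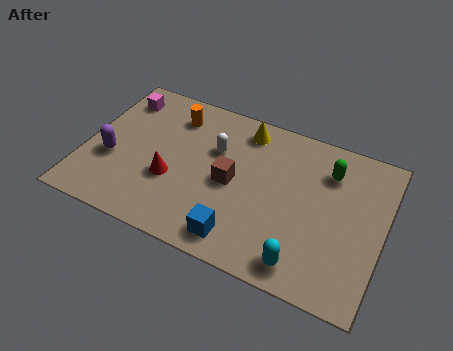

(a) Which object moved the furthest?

the yellow cone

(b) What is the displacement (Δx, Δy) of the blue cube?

(-0.7, 0.1)

The blue cube was at about (7.1, 1.0) and moved to about (6.4, 1.1).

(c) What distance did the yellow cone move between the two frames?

3.0

From (8.5, 4.5) to (6.0, 6.2), the yellow cone covered √(2.5² + 1.7²) ≈ 3.0 units.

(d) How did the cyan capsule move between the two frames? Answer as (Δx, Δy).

(1.4, -2.0)

The cyan capsule started near (7.5, 3.0) and ended near (8.9, 1.0).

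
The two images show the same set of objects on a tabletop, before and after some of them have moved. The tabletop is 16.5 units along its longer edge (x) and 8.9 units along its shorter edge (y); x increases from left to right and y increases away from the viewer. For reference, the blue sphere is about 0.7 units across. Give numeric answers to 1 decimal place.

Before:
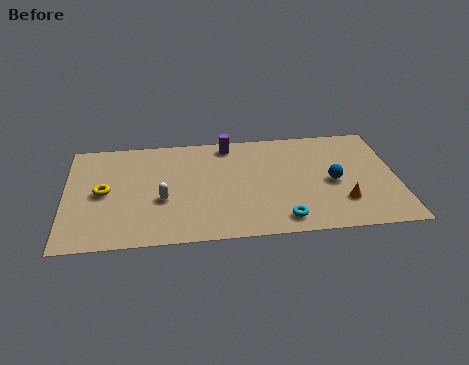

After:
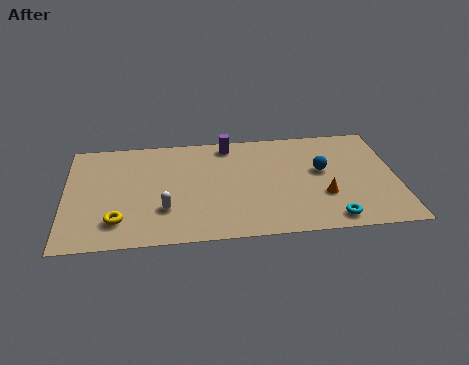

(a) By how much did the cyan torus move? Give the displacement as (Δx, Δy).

(2.4, -0.2)

The cyan torus started near (10.7, 1.3) and ended near (13.1, 1.1).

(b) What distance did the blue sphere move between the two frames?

1.1

The blue sphere was near (13.3, 4.1) before and (12.8, 5.1) after, so it travelled √(0.5² + 1.0²) ≈ 1.1 units.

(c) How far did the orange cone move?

1.1

The orange cone moved from about (13.7, 2.4) to (12.8, 3.0), a distance of √(0.9² + 0.6²) ≈ 1.1.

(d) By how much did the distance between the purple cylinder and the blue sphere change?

-1.0

Before: roughly 6.3 units apart; after: 5.3. That's 1.0 units closer together.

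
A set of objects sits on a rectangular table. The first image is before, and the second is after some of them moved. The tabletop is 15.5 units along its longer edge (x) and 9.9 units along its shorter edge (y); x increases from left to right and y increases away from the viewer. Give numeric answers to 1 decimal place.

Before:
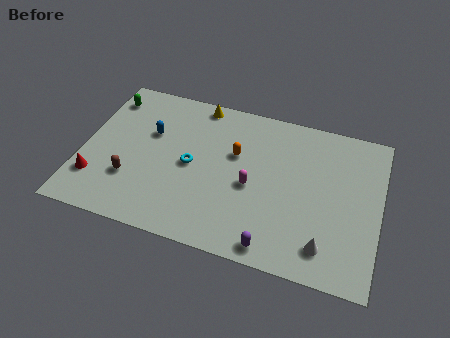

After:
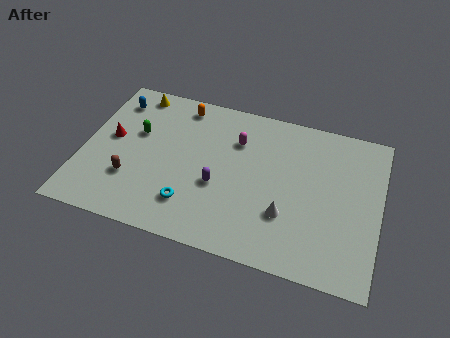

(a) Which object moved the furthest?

the purple capsule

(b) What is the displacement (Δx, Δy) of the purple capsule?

(-3.1, 2.9)

The purple capsule started near (10.3, 1.0) and ended near (7.2, 3.9).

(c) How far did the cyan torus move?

2.5

The cyan torus was near (5.7, 4.8) before and (5.9, 2.3) after, so it travelled √(0.2² + 2.5²) ≈ 2.5 units.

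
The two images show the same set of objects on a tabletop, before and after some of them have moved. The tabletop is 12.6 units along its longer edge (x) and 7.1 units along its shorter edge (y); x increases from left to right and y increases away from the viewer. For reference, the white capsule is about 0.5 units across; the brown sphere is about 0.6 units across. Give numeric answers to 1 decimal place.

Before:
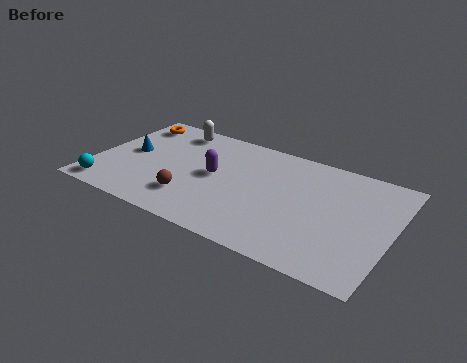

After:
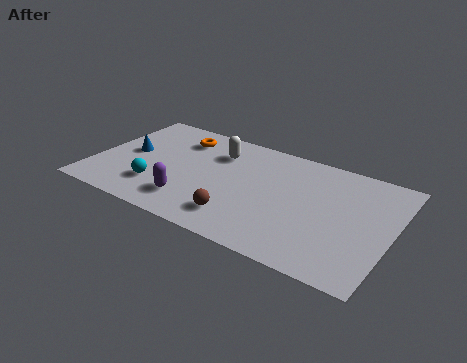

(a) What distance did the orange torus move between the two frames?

2.2

The orange torus was near (1.1, 5.9) before and (3.3, 5.6) after, so it travelled √(2.2² + 0.3²) ≈ 2.2 units.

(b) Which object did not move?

the blue cone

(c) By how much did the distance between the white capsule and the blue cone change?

+1.1

The distance was about 2.8 in the first image and 3.9 in the second, so they moved 1.1 units further apart.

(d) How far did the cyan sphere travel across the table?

2.2

From (0.9, 0.9) to (2.9, 1.9), the cyan sphere covered √(2.0² + 1.0²) ≈ 2.2 units.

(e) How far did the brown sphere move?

2.1

The brown sphere was near (4.4, 1.8) before and (6.5, 1.5) after, so it travelled √(2.1² + 0.3²) ≈ 2.1 units.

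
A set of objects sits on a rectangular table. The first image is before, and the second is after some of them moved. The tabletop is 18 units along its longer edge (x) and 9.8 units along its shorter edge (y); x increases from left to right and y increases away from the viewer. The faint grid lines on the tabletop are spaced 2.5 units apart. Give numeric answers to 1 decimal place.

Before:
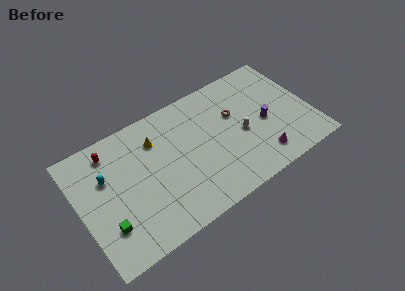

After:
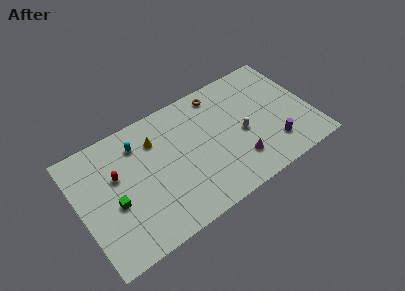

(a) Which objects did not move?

the yellow cone and the white capsule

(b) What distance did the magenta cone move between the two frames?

1.8

From (13.6, 1.8) to (11.9, 2.4), the magenta cone covered √(1.7² + 0.6²) ≈ 1.8 units.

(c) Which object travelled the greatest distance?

the cyan capsule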